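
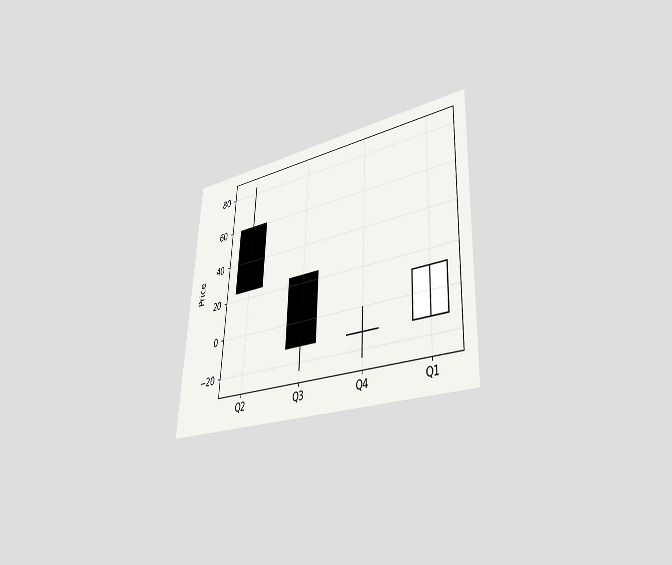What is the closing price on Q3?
-12

The chart is tilted about 3° clockwise and viewed at a slight angle. The Q3 candle closes at -12.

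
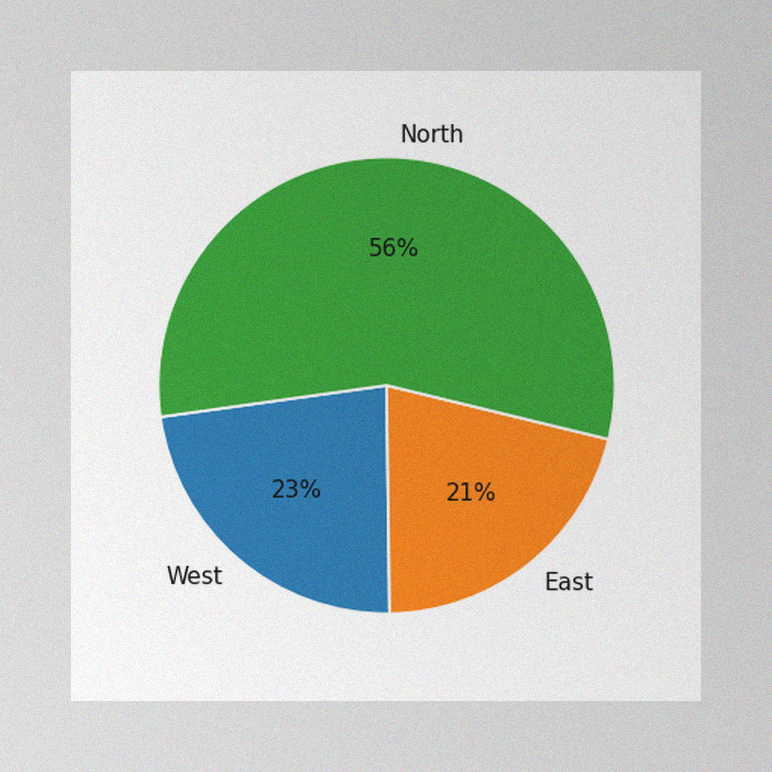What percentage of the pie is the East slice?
21%

The image has some photo noise and uneven lighting. The East slice takes up 21% of the pie.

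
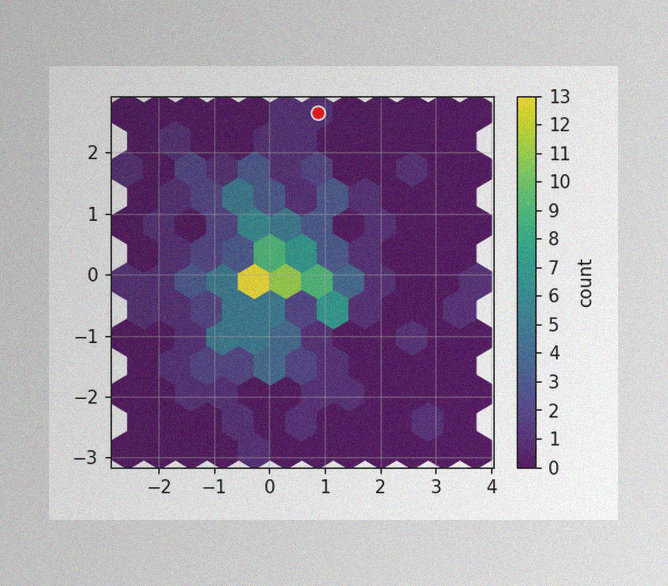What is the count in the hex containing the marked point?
The image has some photo noise and uneven lighting. The marked hex reads 1 on the colorbar.

1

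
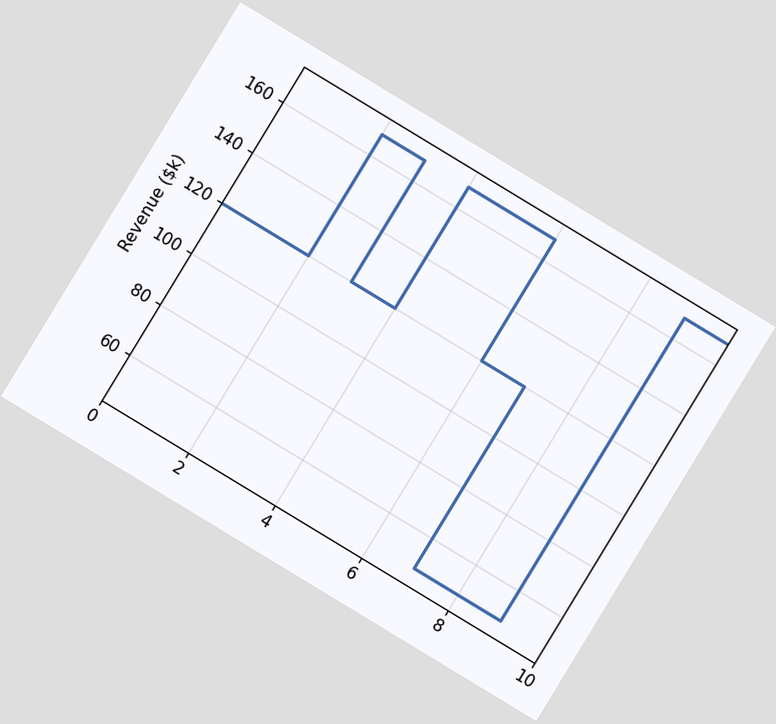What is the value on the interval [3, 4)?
$120k

The chart is tilted about 31° clockwise. On [3, 4) the step sits at $120k.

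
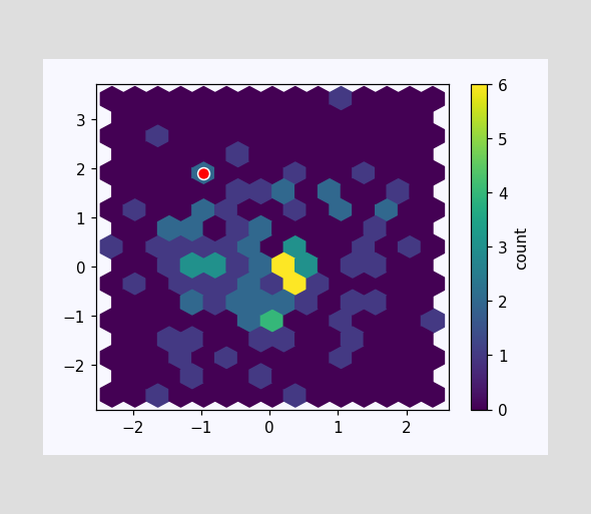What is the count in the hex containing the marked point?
2

The marked hex reads 2 on the colorbar.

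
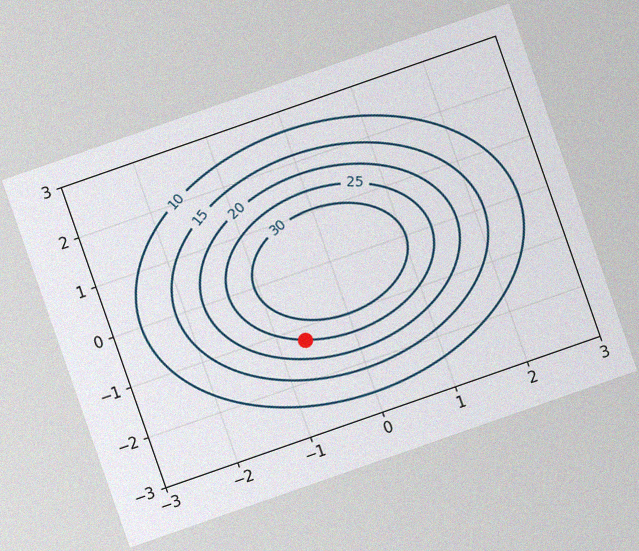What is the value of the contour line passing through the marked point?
The chart is tilted about 19° counter-clockwise, with some photo noise. The marked point sits on the contour labelled 25.

25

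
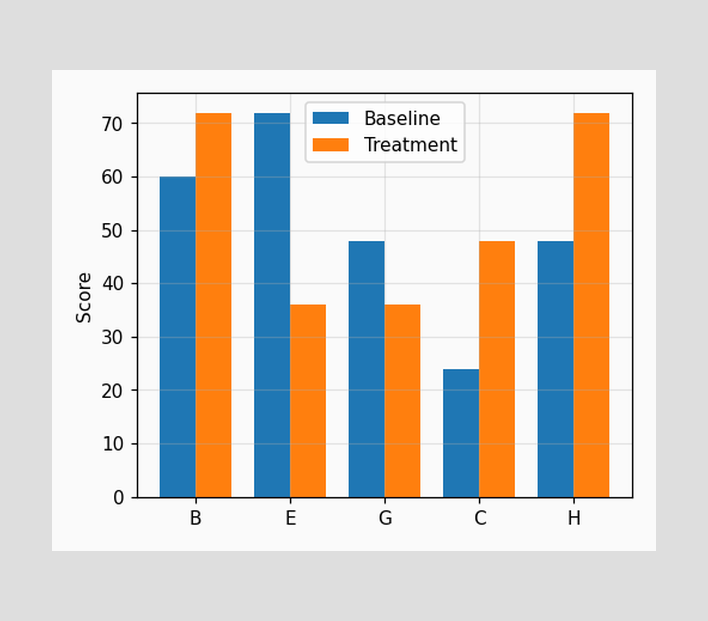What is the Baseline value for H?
The Baseline bar at H reaches 48 on the y-axis.

48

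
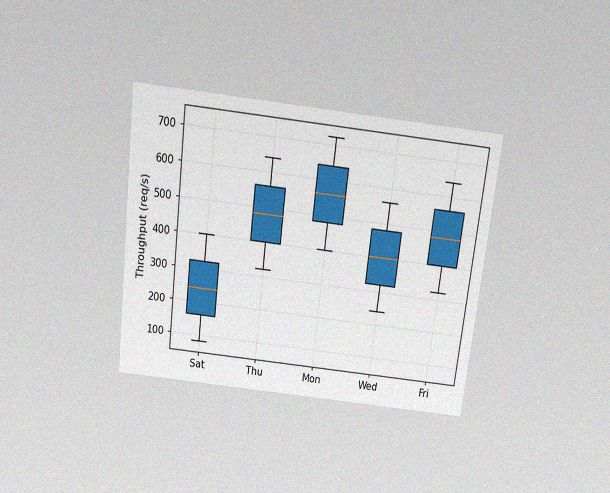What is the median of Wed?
The chart is tilted about 7° clockwise and viewed slightly from above, with some photo noise. The median line in the Wed box sits at 400req/s.

400req/s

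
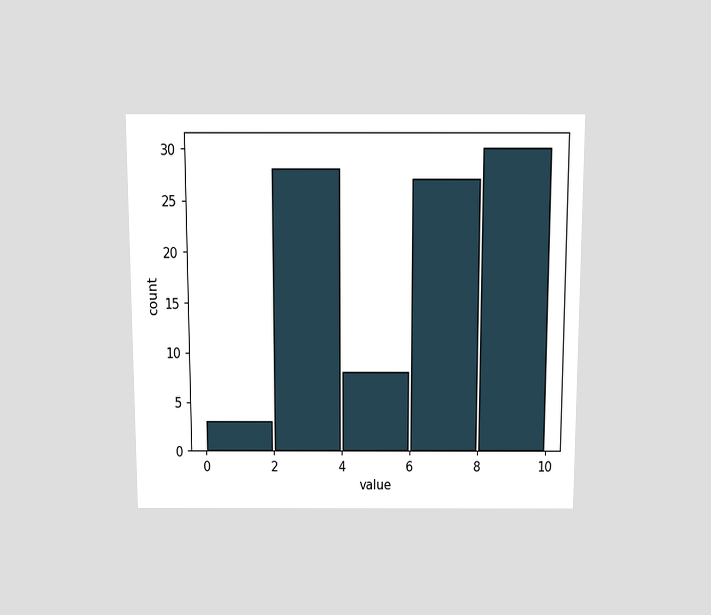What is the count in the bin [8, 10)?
The chart is viewed slightly from above. The [8, 10) bin has height 30.

30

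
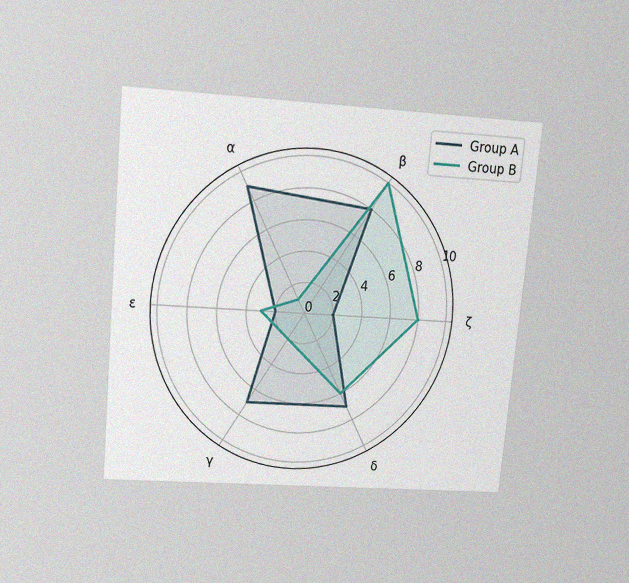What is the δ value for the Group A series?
The chart is tilted about 5° clockwise and viewed slightly from above, with some photo noise. On the δ axis, Group A reaches 7.

7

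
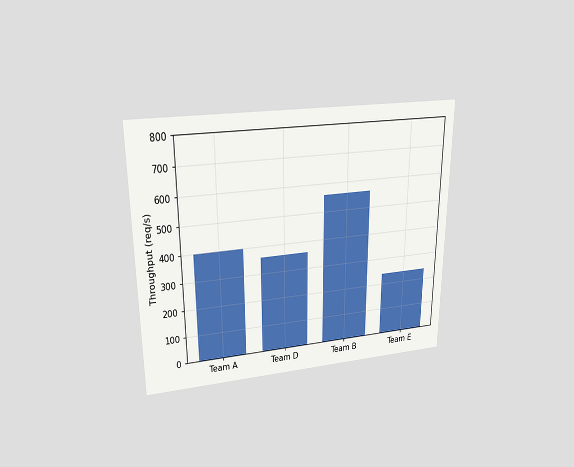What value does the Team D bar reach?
The chart is viewed slightly from above. Reading along the chart's y-axis, the Team D bar reaches 360req/s.

360req/s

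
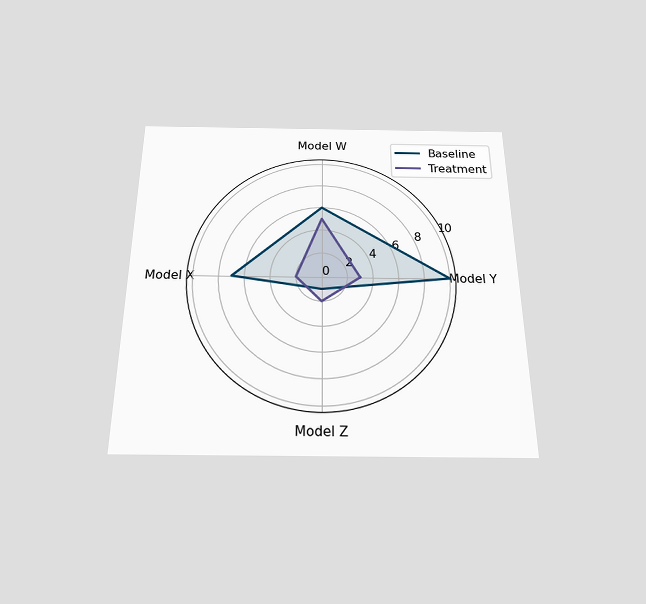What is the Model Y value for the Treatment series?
3

The chart is viewed slightly from below. On the Model Y axis, Treatment reaches 3.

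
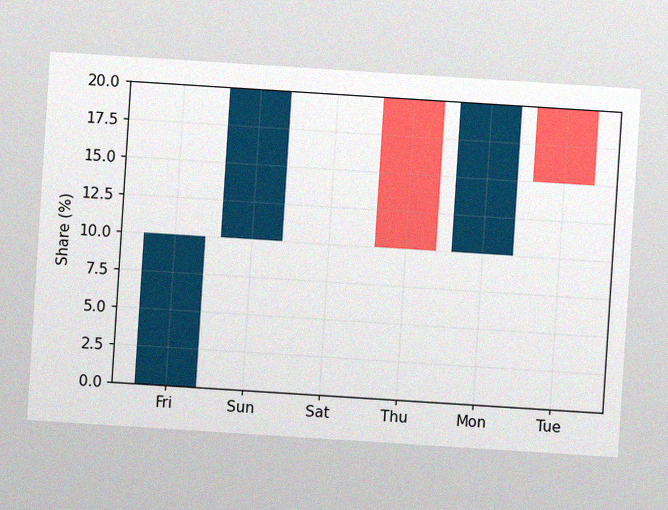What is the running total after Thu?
10%

The chart is tilted about 4° clockwise, with some photo noise. After Thu the running total reaches 10%.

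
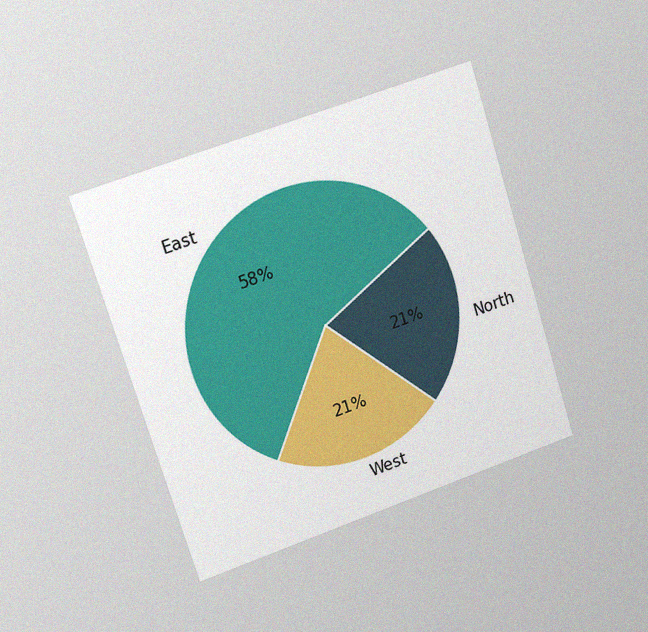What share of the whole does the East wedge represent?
58%

The chart is tilted about 17° counter-clockwise and viewed slightly from the left, with some photo noise. The East slice takes up 58% of the pie.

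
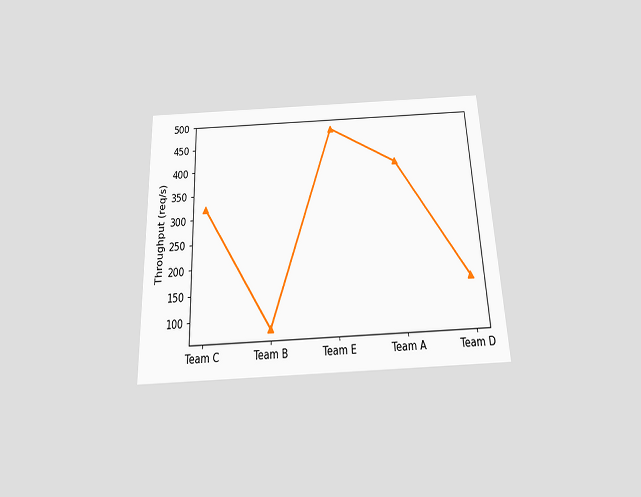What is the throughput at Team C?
320req/s

The chart is tilted about 2° counter-clockwise and viewed slightly from below. At Team C, the line is at 320req/s.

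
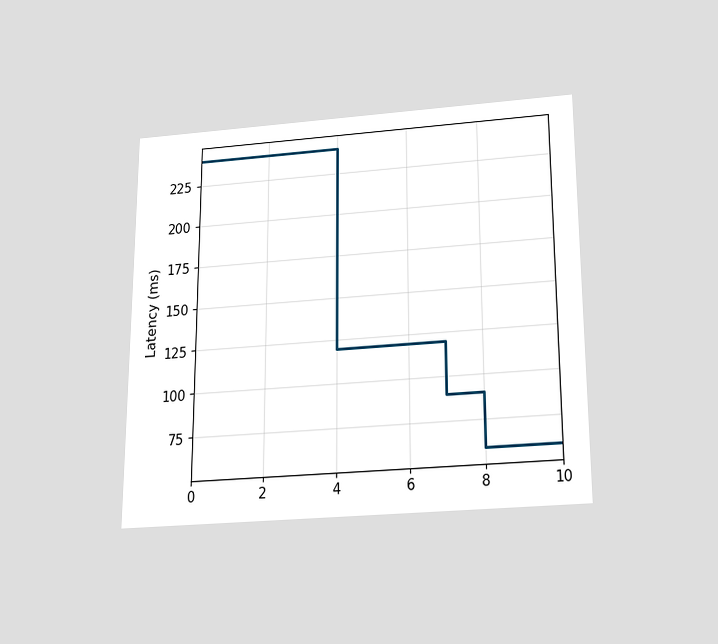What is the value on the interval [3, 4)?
The chart is viewed slightly from below. On [3, 4) the step sits at 240ms.

240ms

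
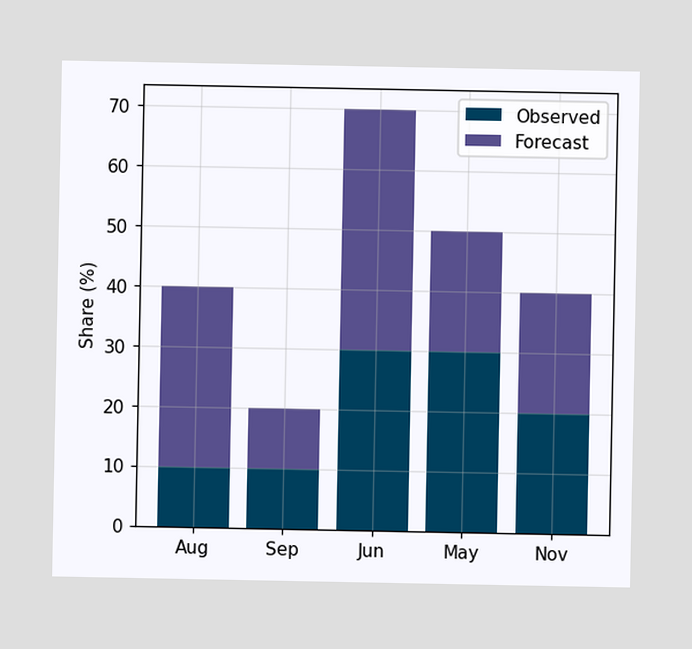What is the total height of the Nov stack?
The Nov stack's top reaches 40% on the y-axis.

40%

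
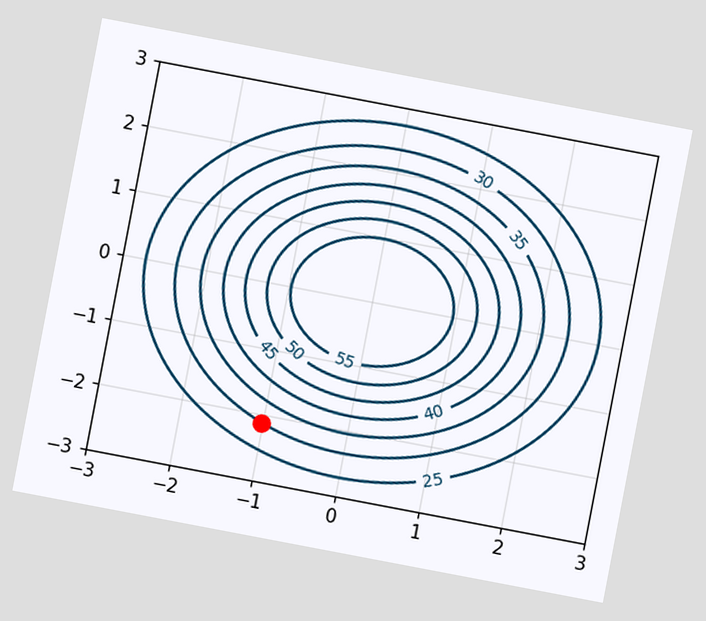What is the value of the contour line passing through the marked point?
The chart is tilted about 11° clockwise. The marked point sits on the contour labelled 30.

30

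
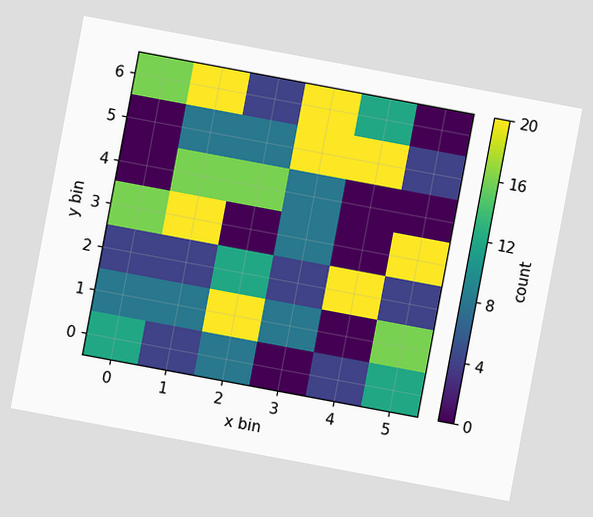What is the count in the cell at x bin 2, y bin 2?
The chart is tilted about 11° clockwise. Matching the cell (2, 2) against the colorbar gives 12.

12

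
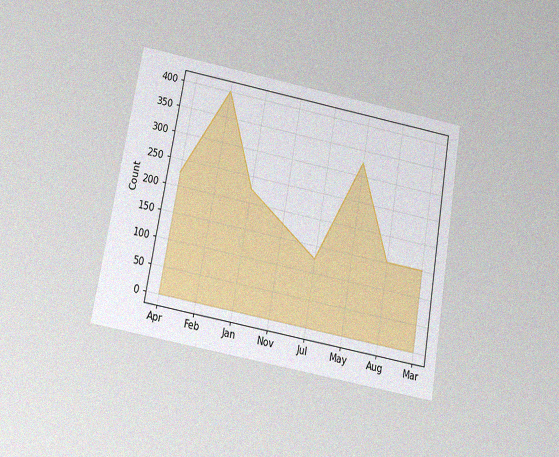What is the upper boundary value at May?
The chart is tilted about 10° clockwise and viewed slightly from below, with some photo noise. At May the upper boundary is at 325.

325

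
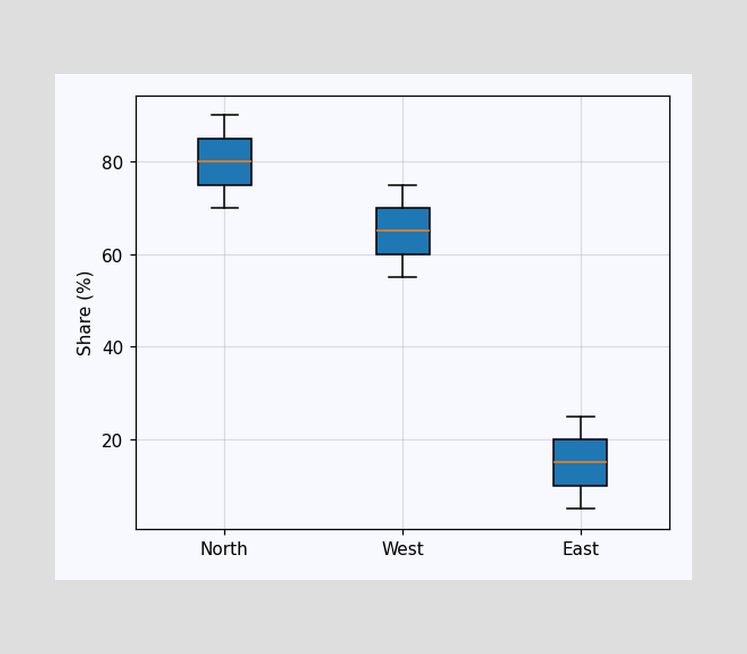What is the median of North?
80%

The median line in the North box sits at 80%.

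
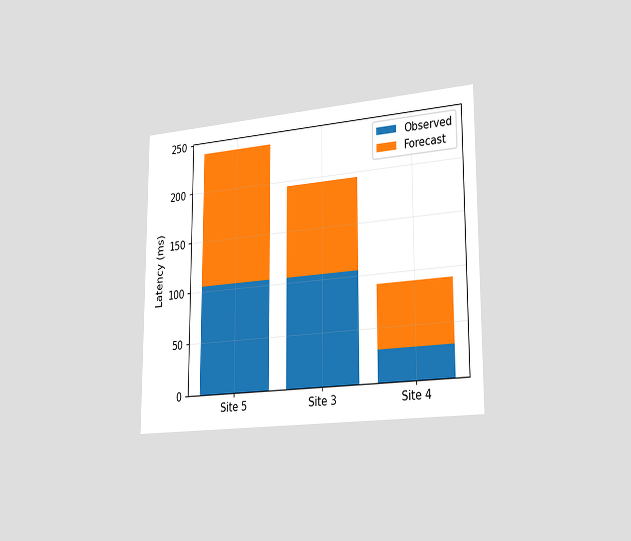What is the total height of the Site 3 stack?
195ms

The chart is viewed slightly from the right. The Site 3 stack's top reaches 195ms on the y-axis.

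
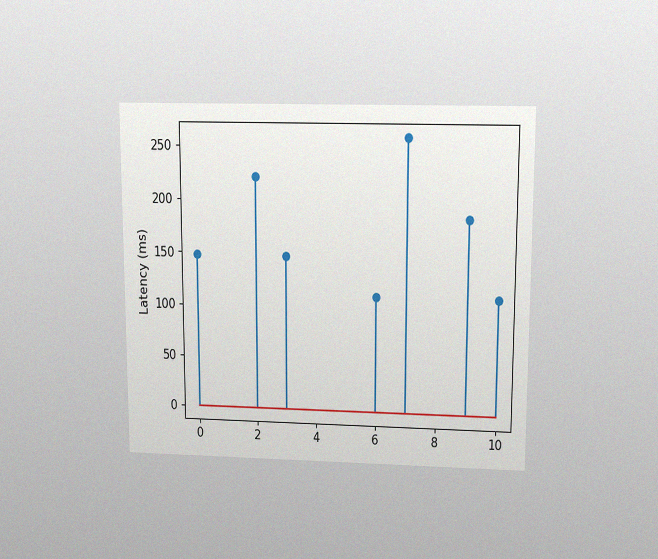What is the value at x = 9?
The chart is viewed slightly from above, with some photo noise. The stem at x=9 reaches 185ms.

185ms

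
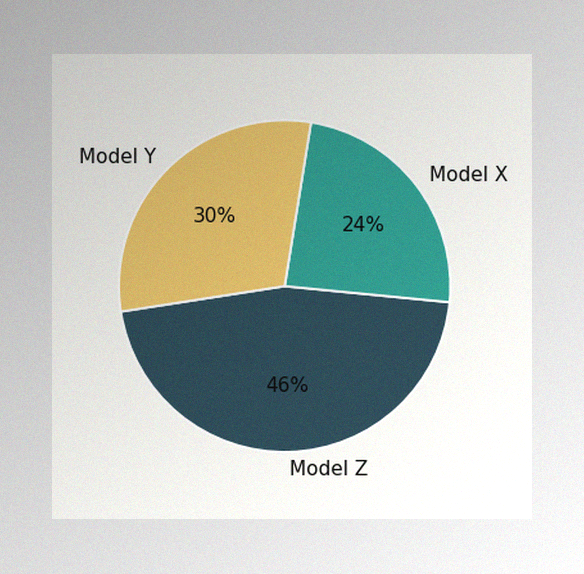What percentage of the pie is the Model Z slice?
46%

The image has some photo noise and uneven lighting. The Model Z slice takes up 46% of the pie.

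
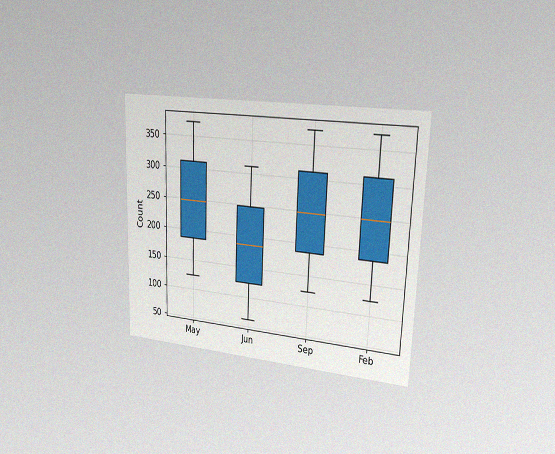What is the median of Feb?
The chart is tilted about 2° clockwise and viewed slightly from the right, with some photo noise. The median line in the Feb box sits at 248.

248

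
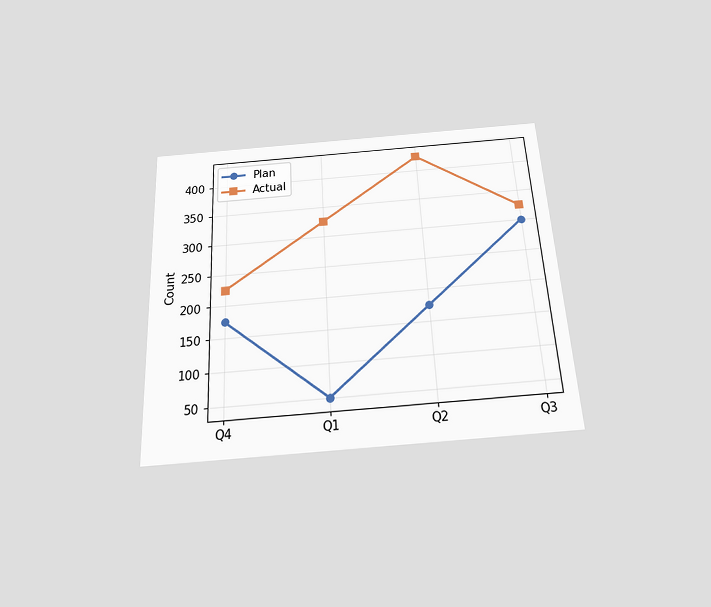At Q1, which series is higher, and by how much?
The chart is tilted about 3° counter-clockwise and viewed slightly from below. At Q1, Actual sits above the other line by 275.

Actual, by 275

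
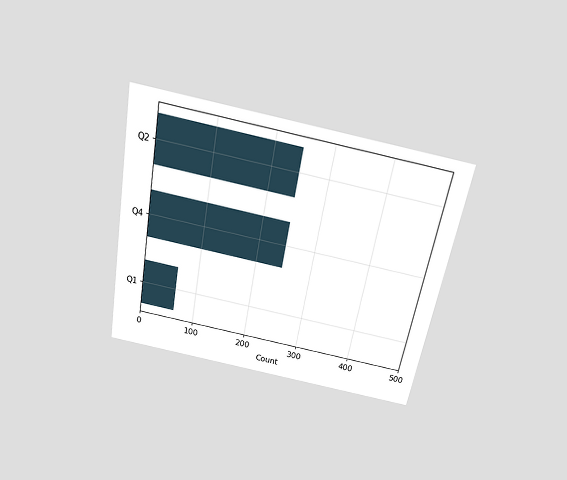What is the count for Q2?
The chart is tilted about 10° clockwise and viewed slightly from above. Reading along the chart's x-axis, the Q2 bar reaches 248.

248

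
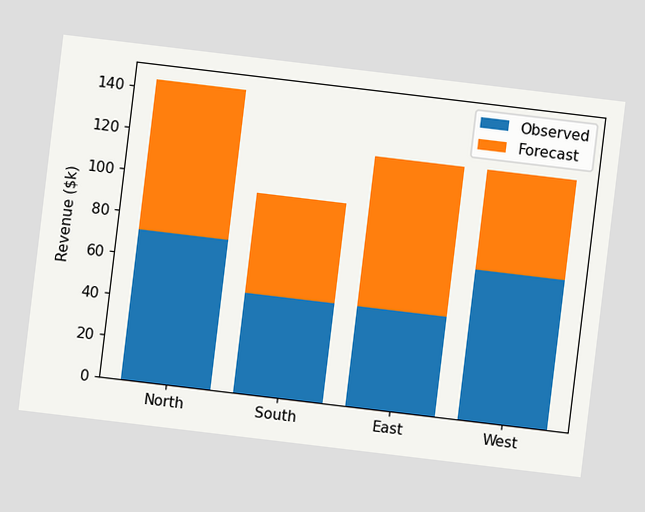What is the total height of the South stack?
$96k

The chart is tilted about 7° clockwise. The South stack's top reaches $96k on the y-axis.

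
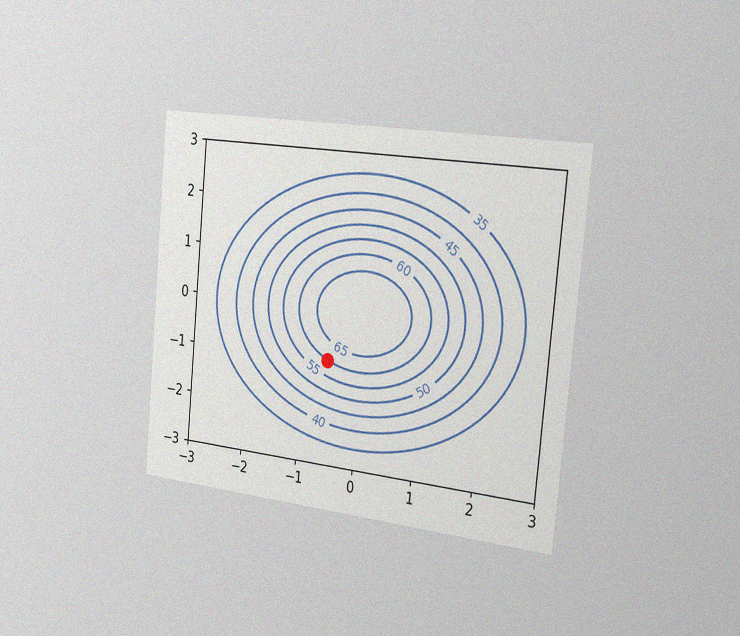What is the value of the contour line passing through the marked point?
The chart is tilted about 5° clockwise and viewed slightly from the right, with some photo noise. The marked point sits on the contour labelled 60.

60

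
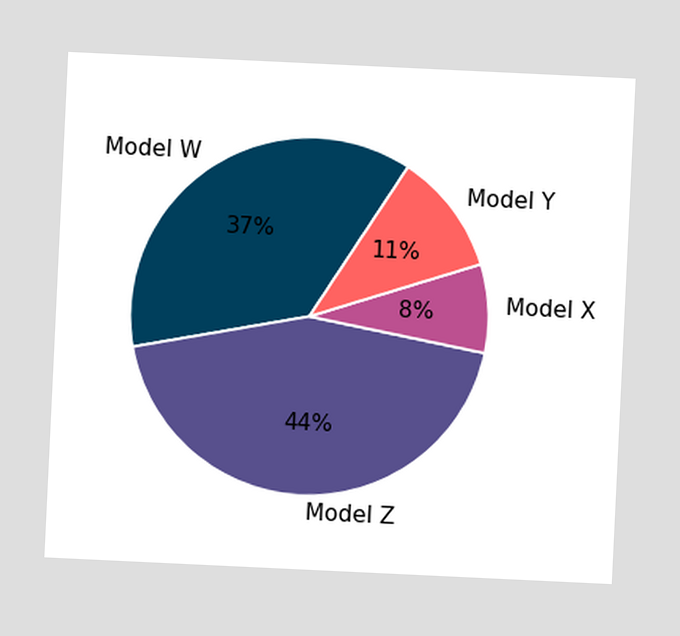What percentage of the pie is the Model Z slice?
44%

The chart is tilted about 3° clockwise. The Model Z slice takes up 44% of the pie.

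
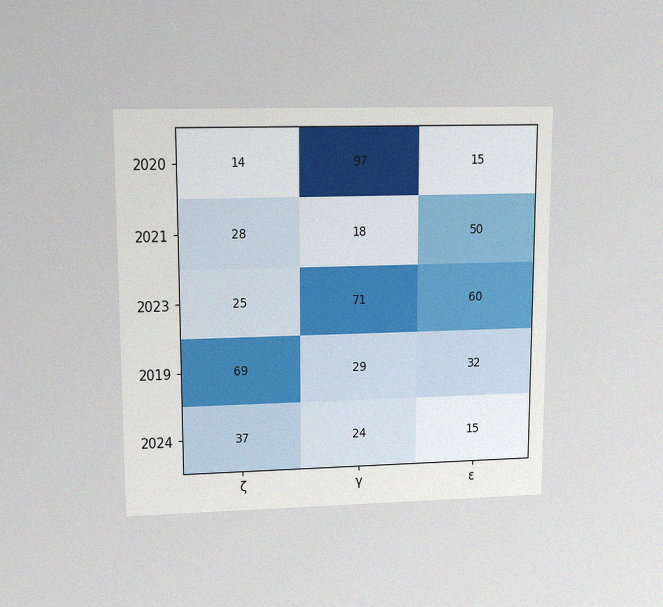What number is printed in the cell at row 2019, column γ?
29

The chart is viewed at a slight angle, with some photo noise. The (2019, γ) cell reads 29.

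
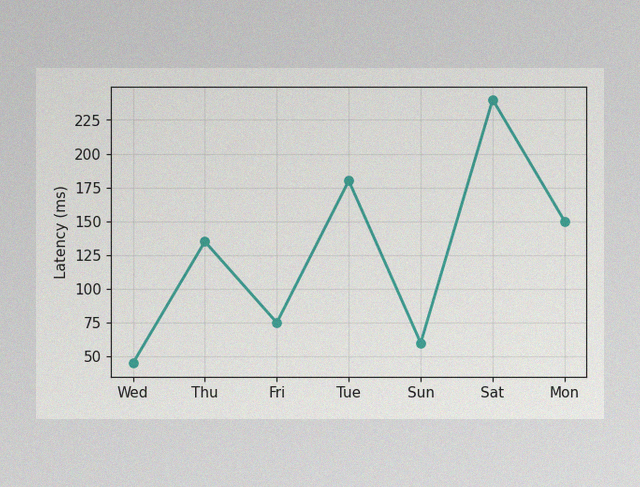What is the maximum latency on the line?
240ms

The image has some photo noise and uneven lighting. The highest point is at Sat, and reading across to the y-axis gives 240ms.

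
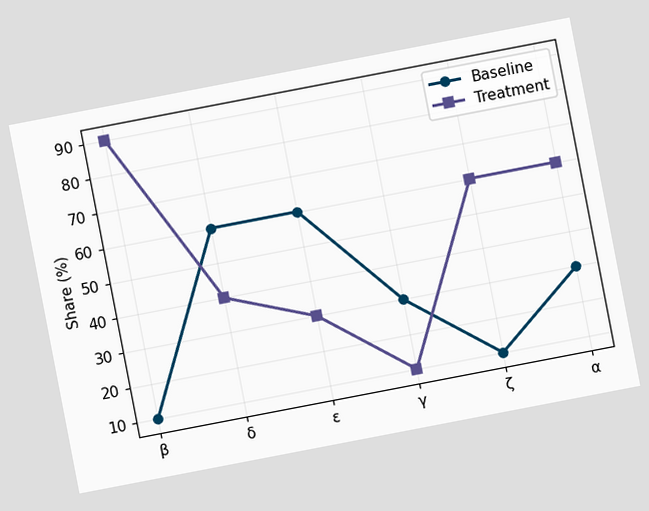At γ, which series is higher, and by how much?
The chart is tilted about 11° counter-clockwise. At γ, Baseline sits above the other line by 20%.

Baseline, by 20%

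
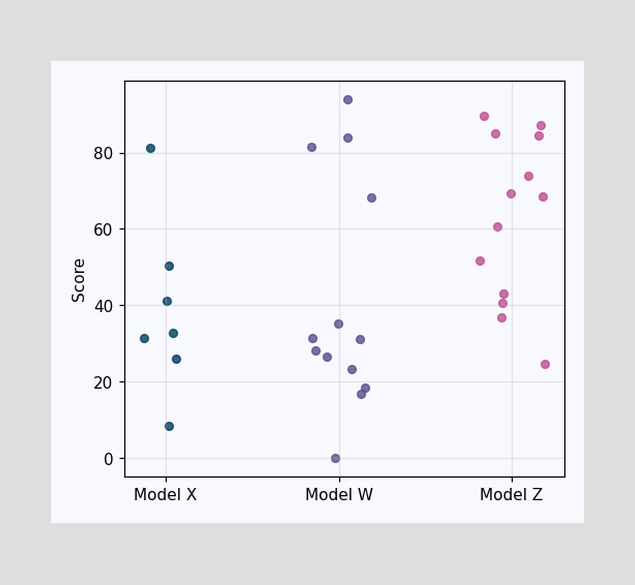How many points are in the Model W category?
Counting the markers in the Model W column gives 13.

13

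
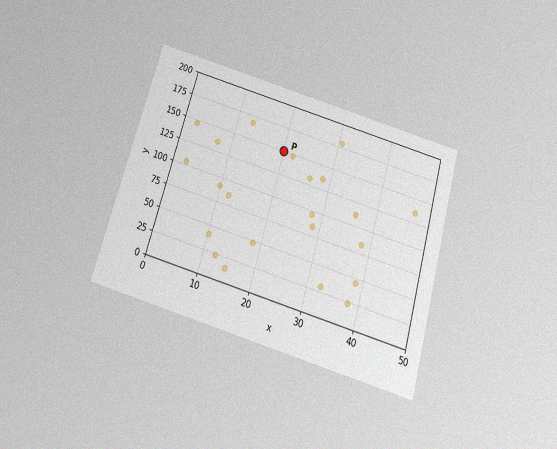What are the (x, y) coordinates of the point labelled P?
(20, 150)

The chart is tilted about 16° clockwise and viewed slightly from below, with some photo noise. Following the gridlines from P to each axis, P sits at (20, 150).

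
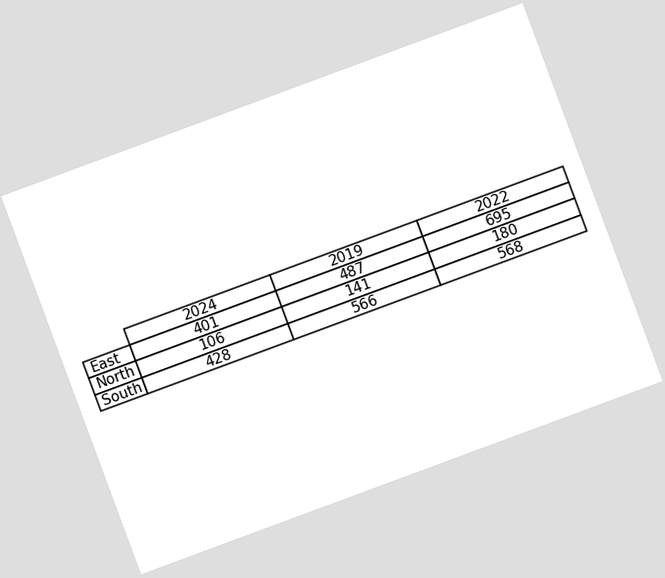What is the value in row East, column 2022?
The chart is tilted about 20° counter-clockwise. The (East, 2022) cell reads 695.

695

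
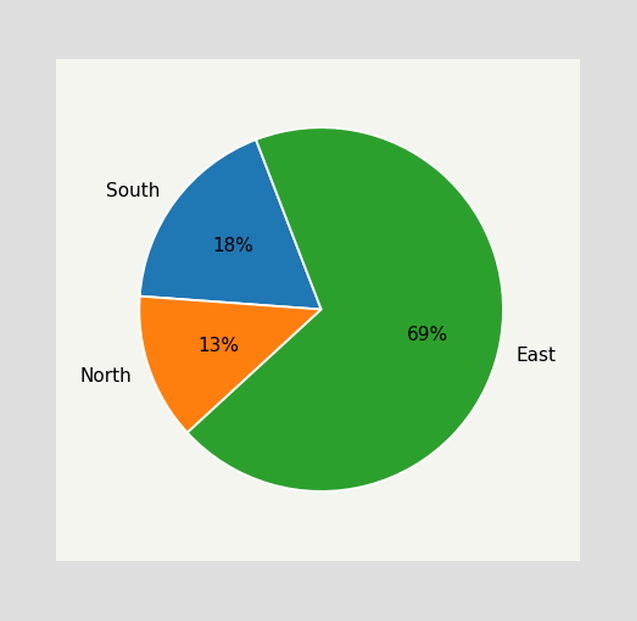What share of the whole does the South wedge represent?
The South slice takes up 18% of the pie.

18%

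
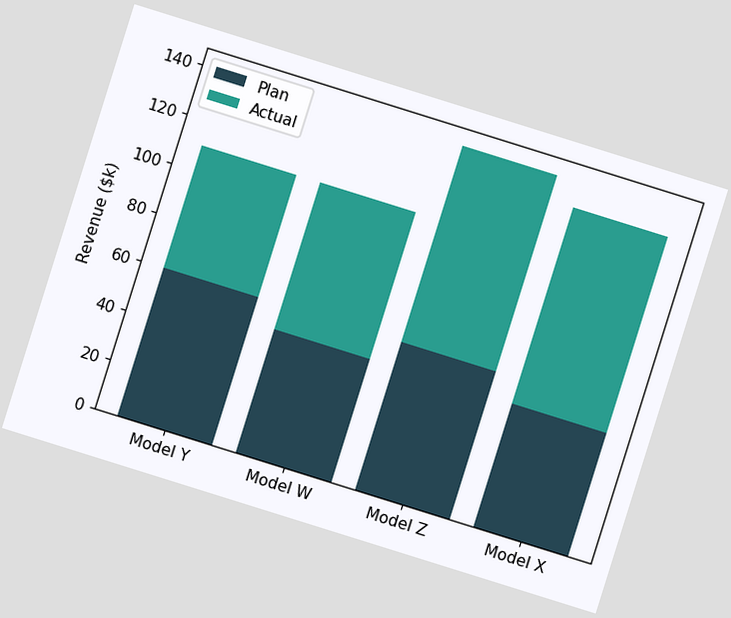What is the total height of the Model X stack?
$130k

The chart is tilted about 17° clockwise. The Model X stack's top reaches $130k on the y-axis.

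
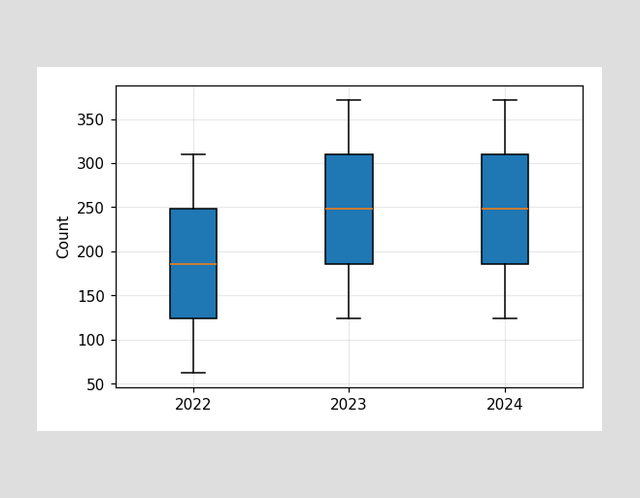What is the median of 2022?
186

The median line in the 2022 box sits at 186.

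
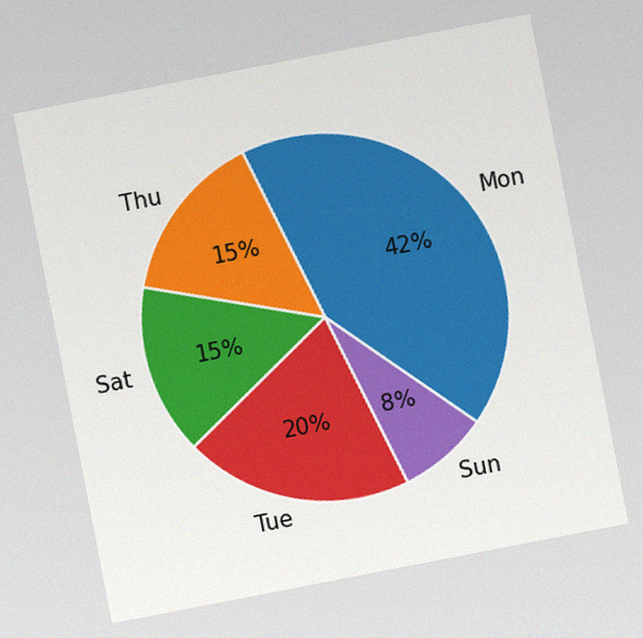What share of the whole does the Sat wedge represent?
The chart is tilted about 11° counter-clockwise, with some photo noise. The Sat slice takes up 15% of the pie.

15%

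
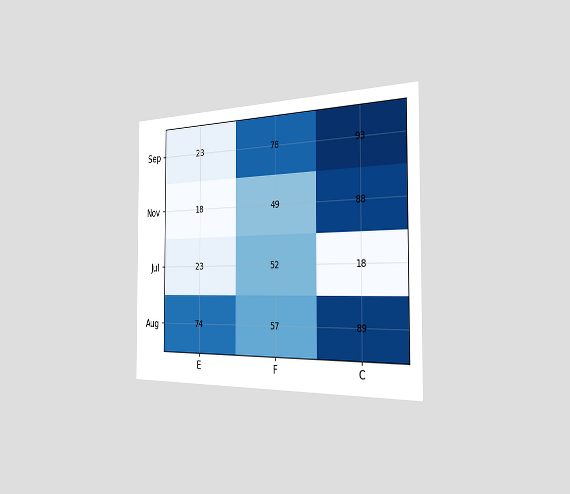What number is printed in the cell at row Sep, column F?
The chart is viewed slightly from the right. The (Sep, F) cell reads 78.

78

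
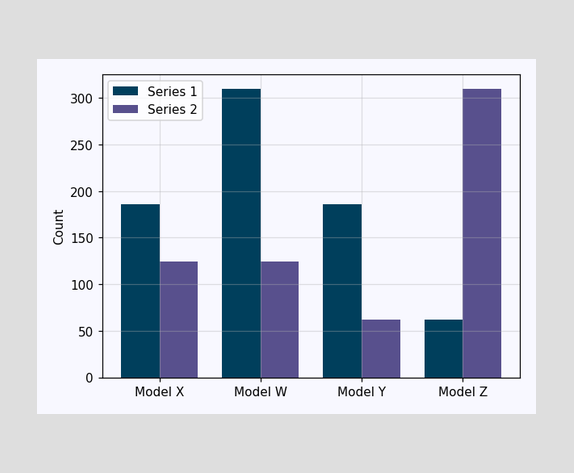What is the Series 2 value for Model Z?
The Series 2 bar at Model Z reaches 310 on the y-axis.

310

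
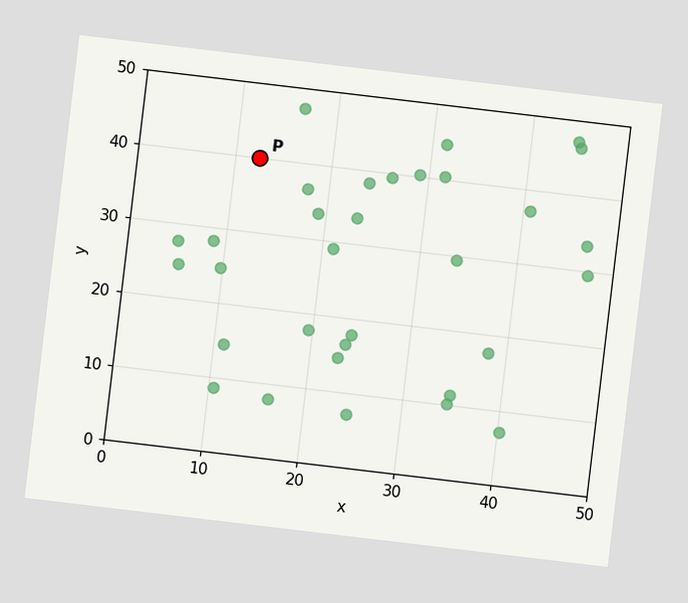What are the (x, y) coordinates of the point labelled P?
(12.5, 40)

The chart is tilted about 7° clockwise. Following the gridlines from P to each axis, P sits at (12.5, 40).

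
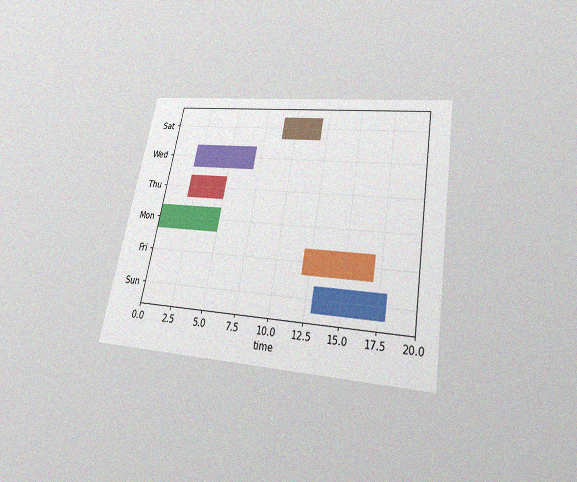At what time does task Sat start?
The chart is tilted about 10° clockwise and viewed slightly from below, with some photo noise. The Sat bar begins at t=9.

9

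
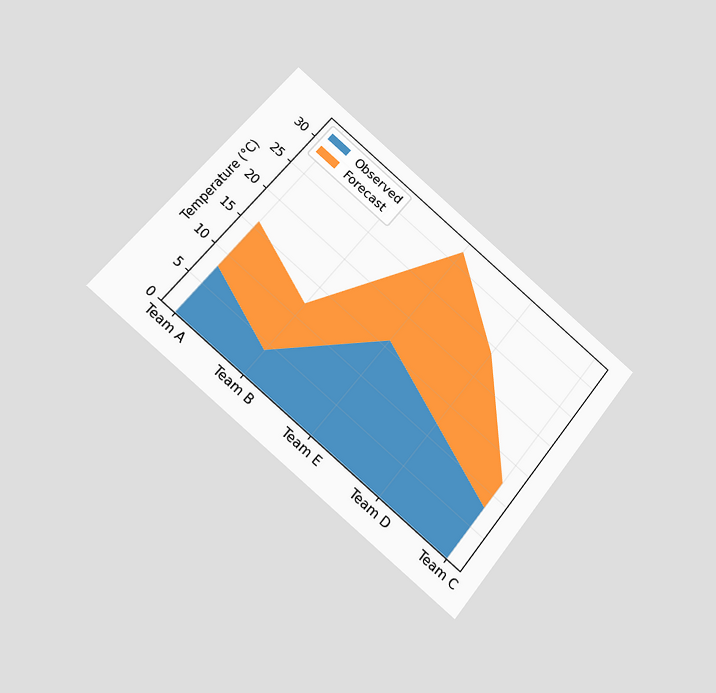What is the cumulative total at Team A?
16°C

The chart is tilted about 39° clockwise and viewed at a slight angle. The stacked total at Team A reaches 16°C.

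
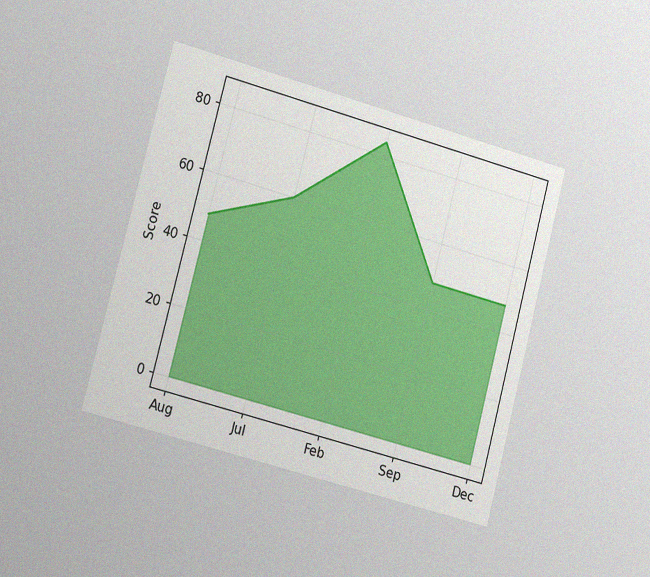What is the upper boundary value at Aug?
48

The chart is tilted about 15° clockwise and viewed slightly from the left, with some photo noise. At Aug the upper boundary is at 48.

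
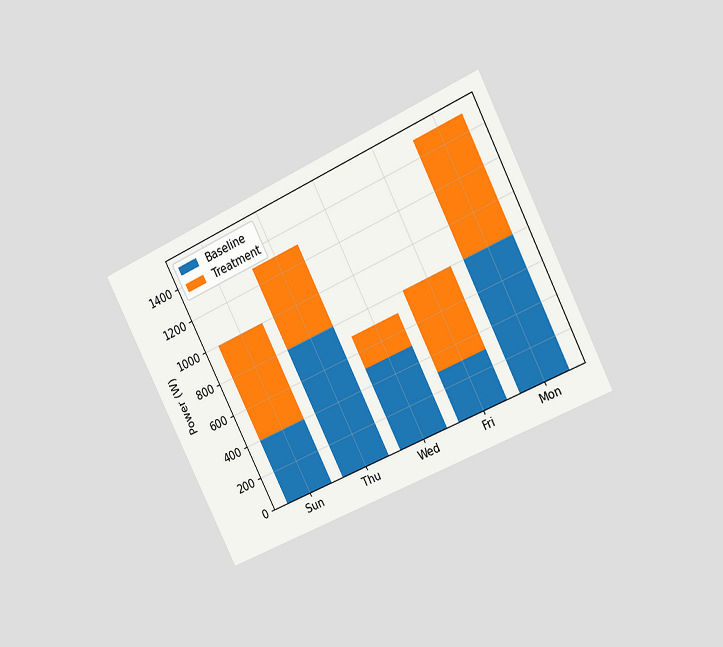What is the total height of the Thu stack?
The chart is tilted about 27° counter-clockwise and viewed slightly from the right. The Thu stack's top reaches 1300W on the y-axis.

1300W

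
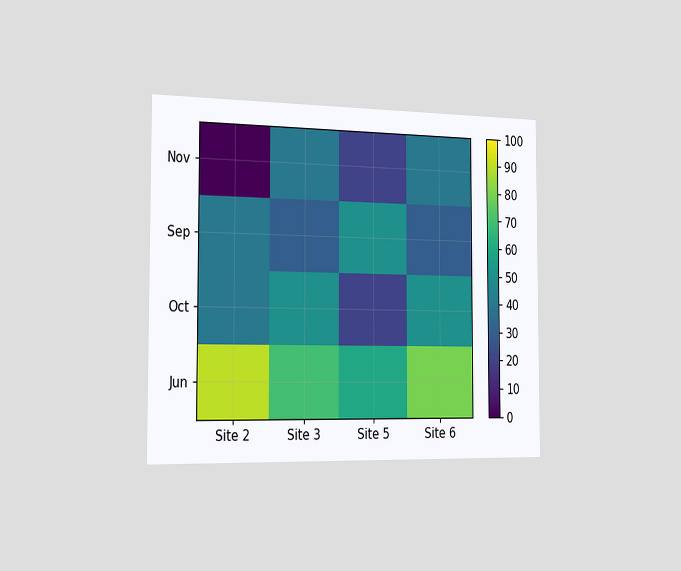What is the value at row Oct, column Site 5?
The chart is viewed slightly from the left. Matching cell (Oct, Site 5) against the colorbar gives 20.

20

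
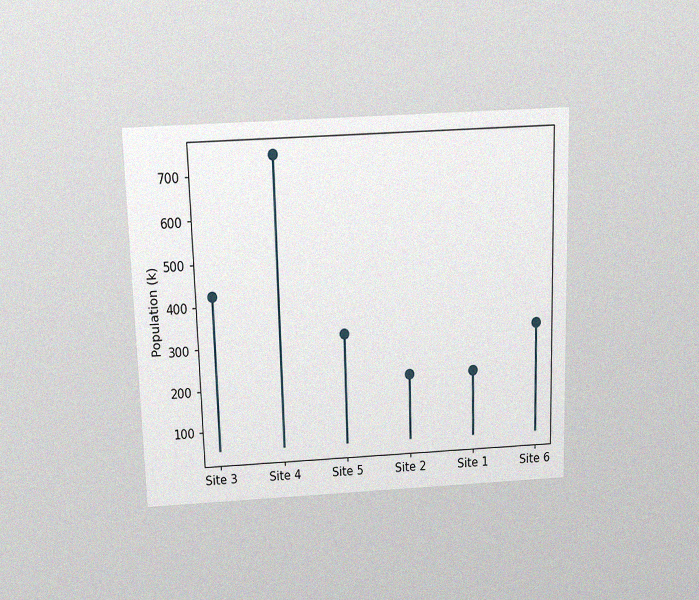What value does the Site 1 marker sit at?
The chart is viewed slightly from above, with some photo noise. The Site 1 marker sits at 212k.

212k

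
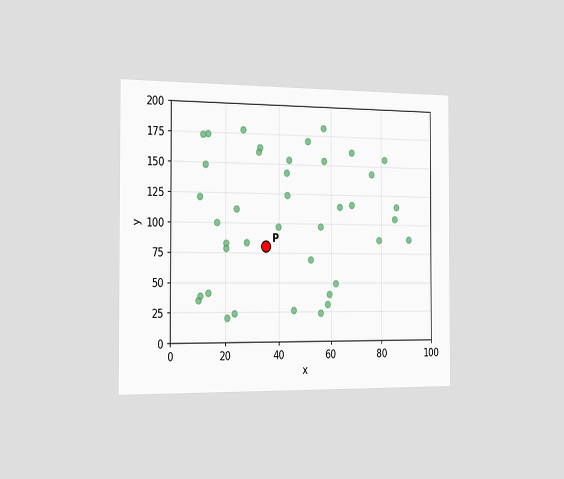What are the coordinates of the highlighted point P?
The chart is viewed slightly from the left. Following the gridlines from P to each axis, P sits at (35, 80).

(35, 80)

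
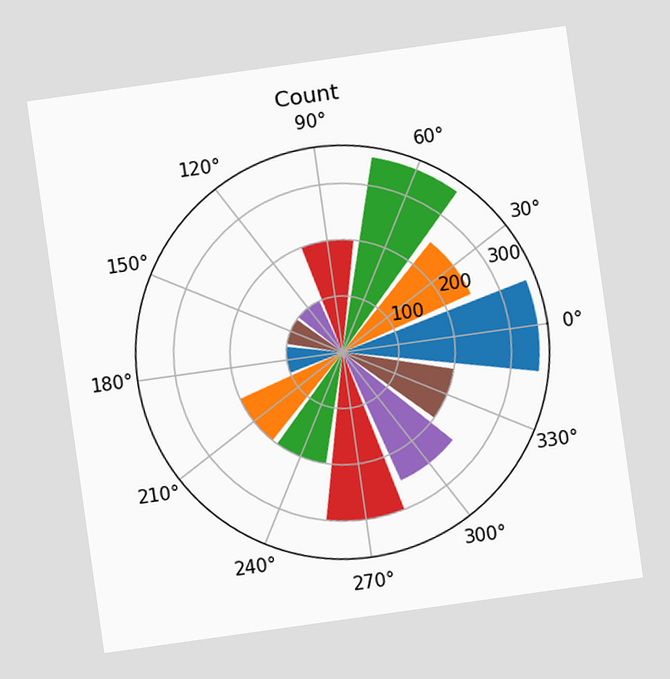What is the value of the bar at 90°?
200

The chart is tilted about 8° counter-clockwise. The bar at 90° reaches 200 on the radial axis.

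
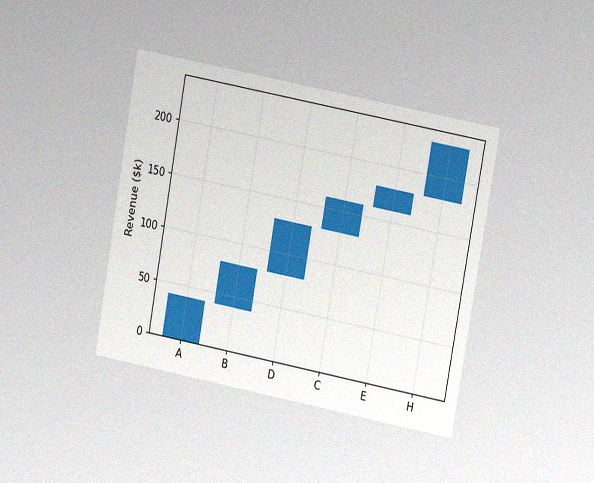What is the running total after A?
The chart is tilted about 10° clockwise and viewed at a slight angle, with some photo noise. After A the running total reaches $40k.

$40k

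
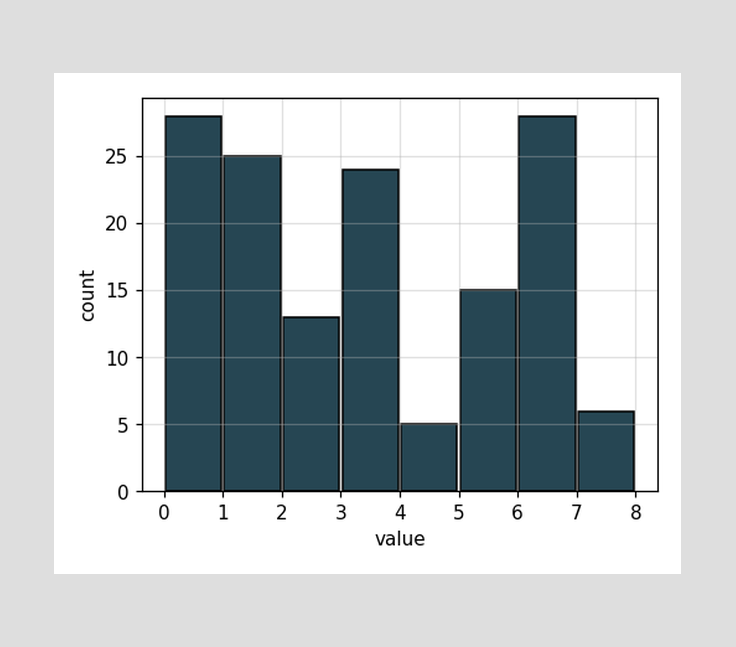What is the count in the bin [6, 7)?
28

The [6, 7) bin has height 28.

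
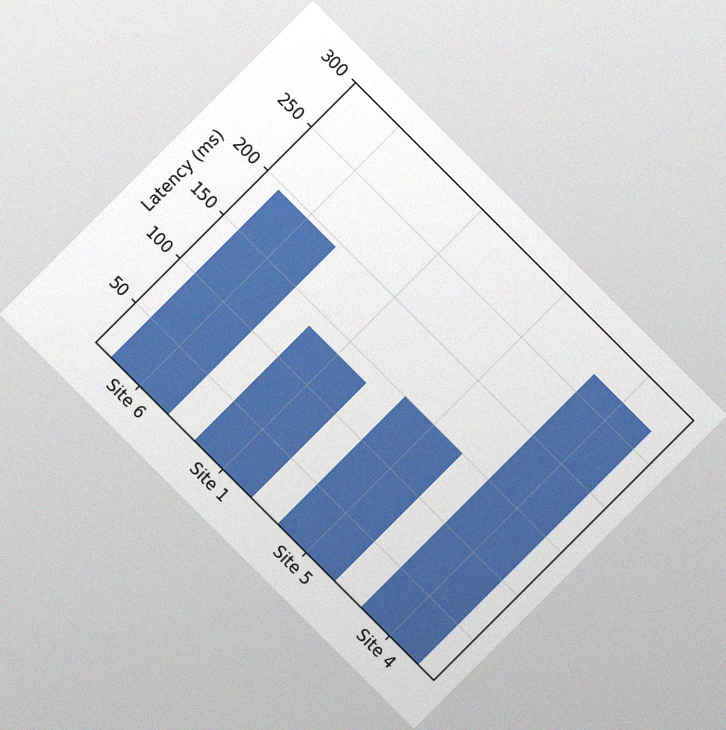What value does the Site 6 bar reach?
195ms

The chart is tilted about 45° clockwise, with some photo noise. Reading along the chart's y-axis, the Site 6 bar reaches 195ms.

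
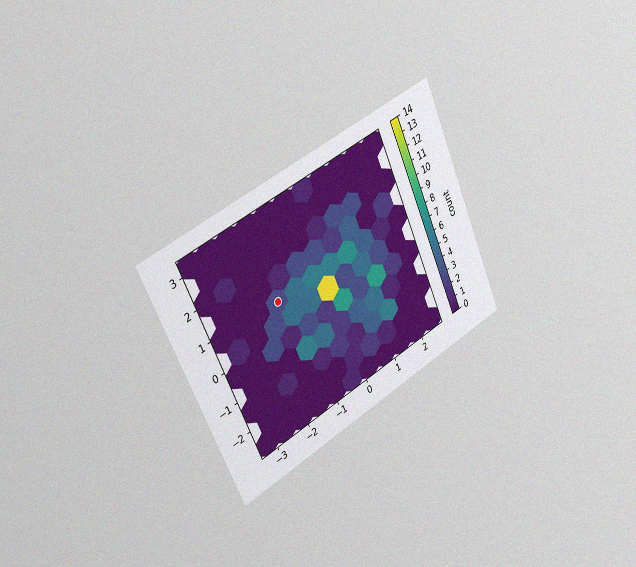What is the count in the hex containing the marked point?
The chart is tilted about 24° counter-clockwise and viewed slightly from the left, with some photo noise. The marked hex reads 3 on the colorbar.

3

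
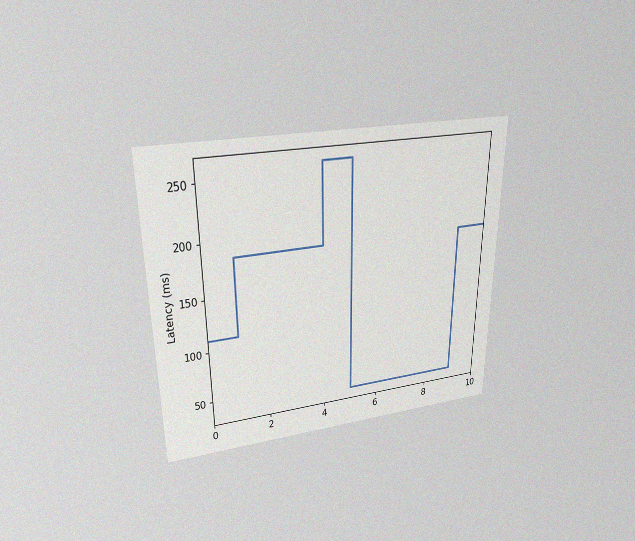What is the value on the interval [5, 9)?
The chart is viewed slightly from above, with some photo noise. On [5, 9) the step sits at 37ms.

37ms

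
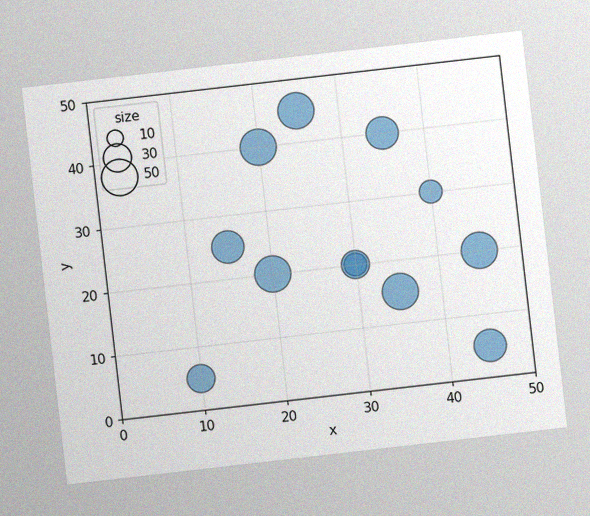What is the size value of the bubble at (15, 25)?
40

The chart is tilted about 7° counter-clockwise, with some photo noise. Matching the bubble at (15, 25) against the size legend gives 40.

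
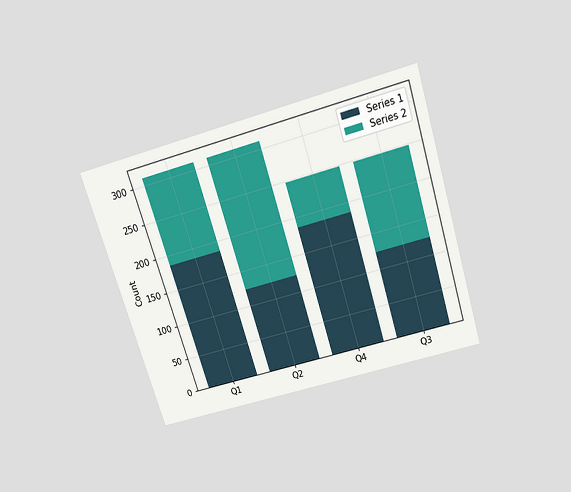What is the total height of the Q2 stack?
310

The chart is tilted about 17° counter-clockwise and viewed slightly from above. The Q2 stack's top reaches 310 on the y-axis.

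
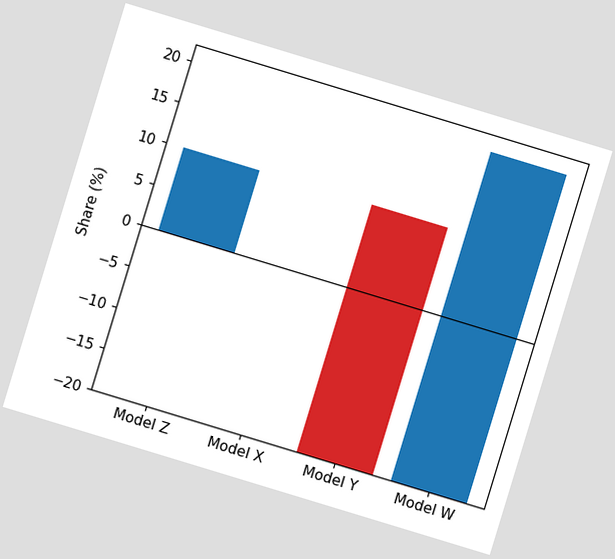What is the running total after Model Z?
The chart is tilted about 17° clockwise. After Model Z the running total reaches 10%.

10%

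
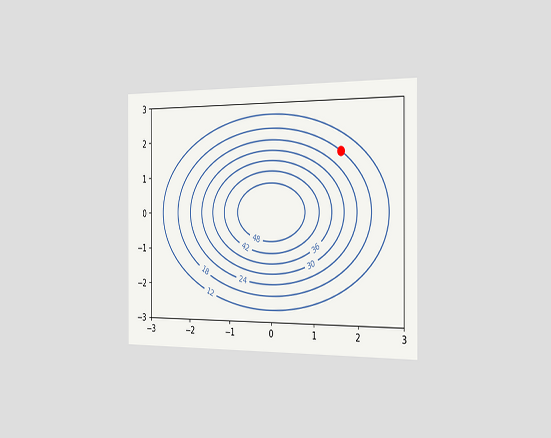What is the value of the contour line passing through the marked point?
The chart is viewed slightly from the right. The marked point sits on the contour labelled 18.

18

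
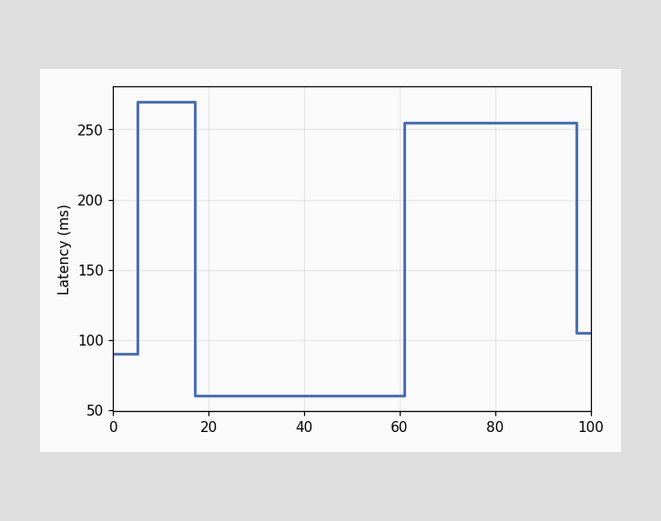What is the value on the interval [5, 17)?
On [5, 17) the step sits at 270ms.

270ms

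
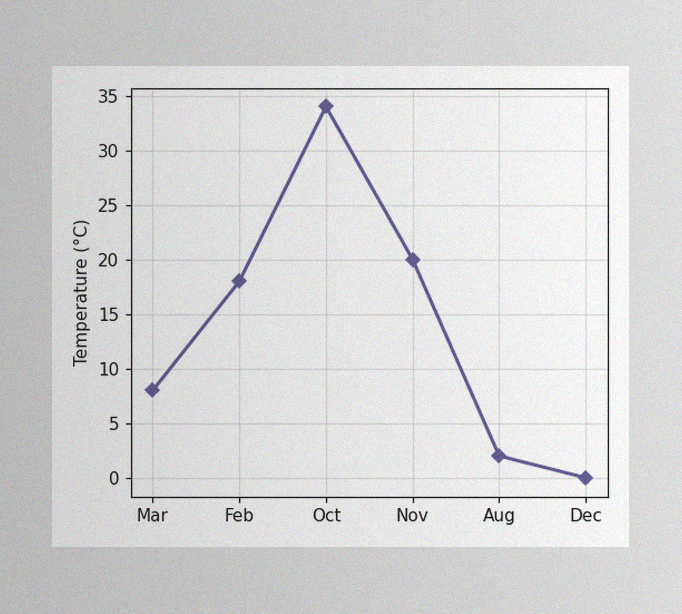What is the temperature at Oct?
34°C

The image has some photo noise and uneven lighting. At Oct, the line is at 34°C.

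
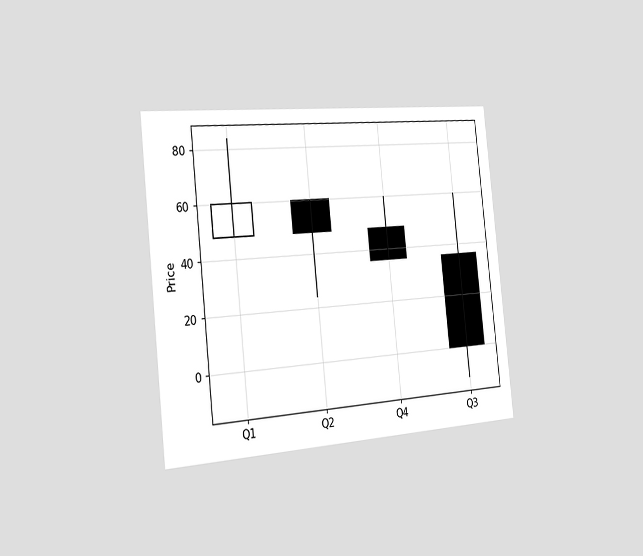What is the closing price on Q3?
0

The chart is tilted about 6° counter-clockwise and viewed slightly from the left. The Q3 candle closes at 0.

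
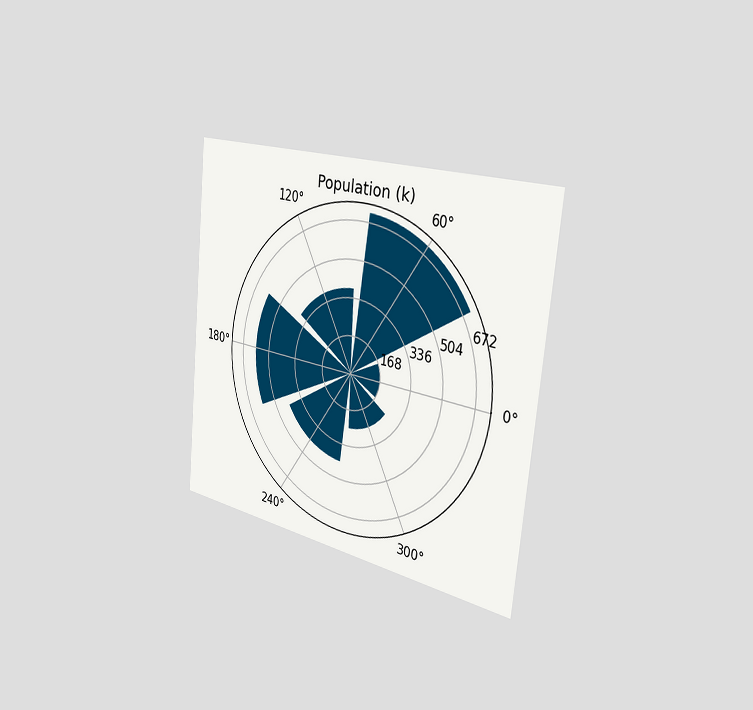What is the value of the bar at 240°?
420k

The chart is tilted about 6° clockwise and viewed slightly from the right. The bar at 240° reaches 420k on the radial axis.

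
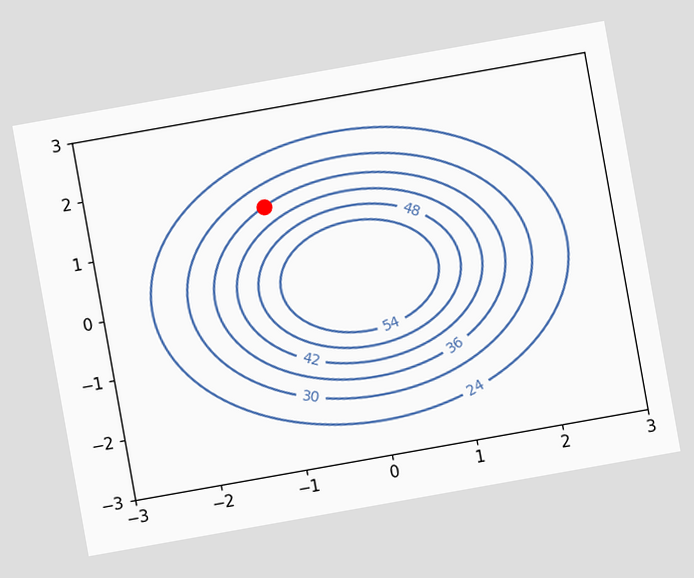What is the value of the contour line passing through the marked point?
36

The chart is tilted about 10° counter-clockwise. The marked point sits on the contour labelled 36.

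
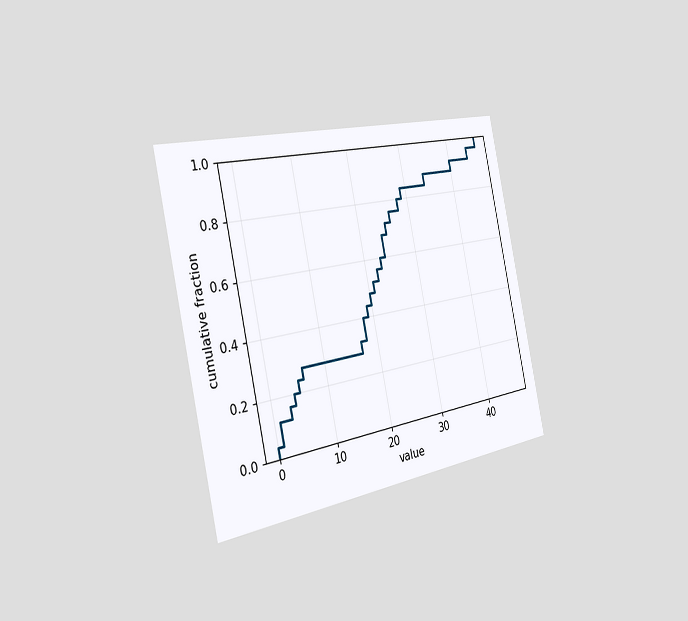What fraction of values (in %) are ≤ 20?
The chart is tilted about 12° counter-clockwise and viewed slightly from the left. At x=20 the ECDF step is at 48%.

48%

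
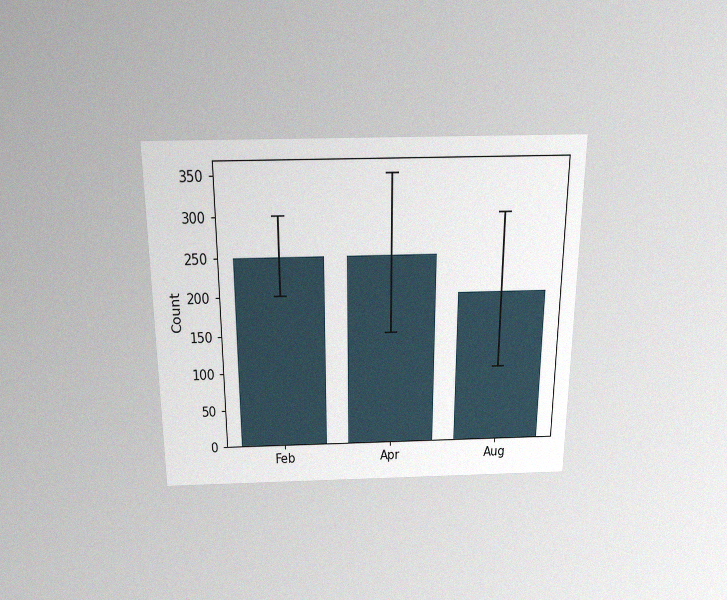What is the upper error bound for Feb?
The chart is viewed slightly from above, with some photo noise. The Feb bar's upper whisker reaches 300.

300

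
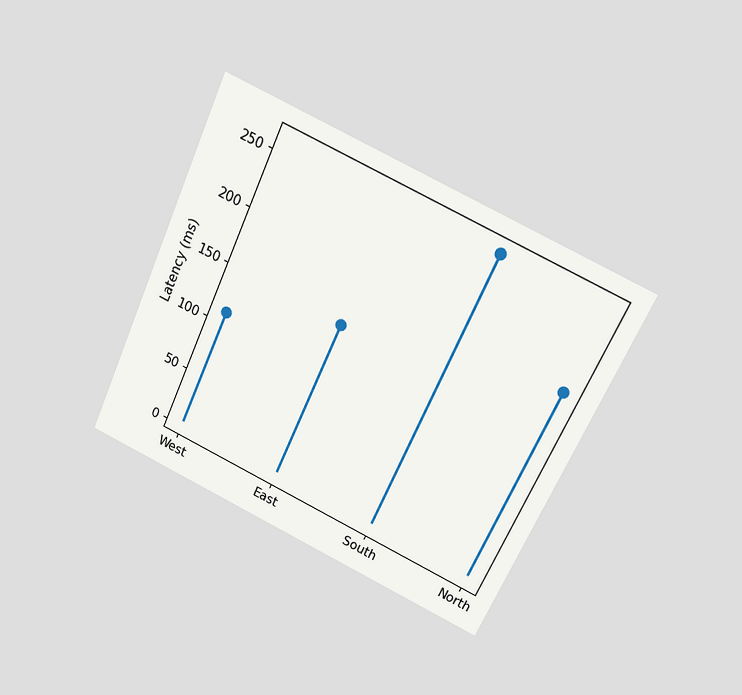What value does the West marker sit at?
111ms

The chart is tilted about 25° clockwise and viewed at a slight angle. The West marker sits at 111ms.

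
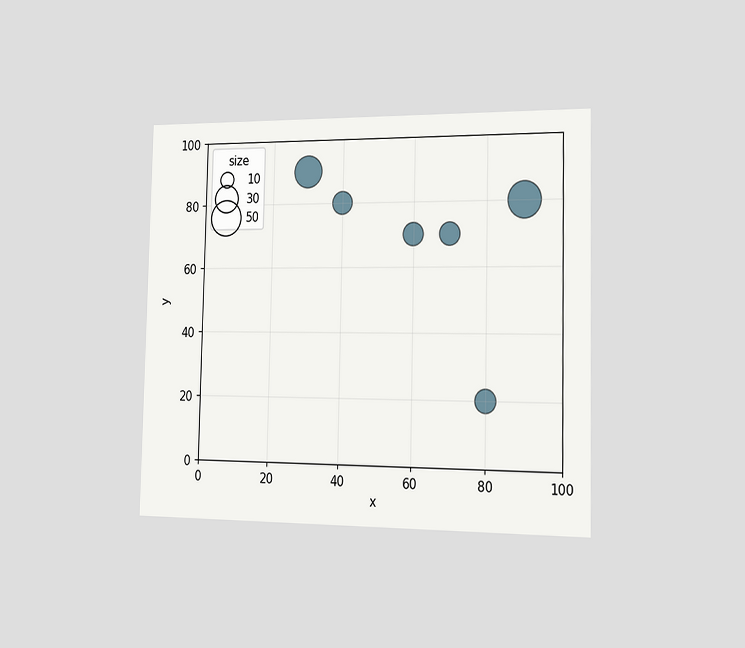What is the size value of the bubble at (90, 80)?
50

The chart is viewed slightly from the right. Matching the bubble at (90, 80) against the size legend gives 50.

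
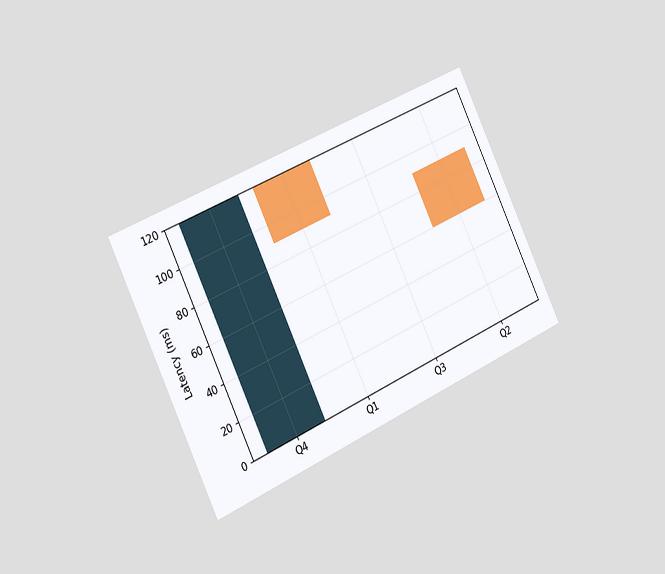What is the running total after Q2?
The chart is tilted about 25° counter-clockwise and viewed slightly from the left. After Q2 the running total reaches 60ms.

60ms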